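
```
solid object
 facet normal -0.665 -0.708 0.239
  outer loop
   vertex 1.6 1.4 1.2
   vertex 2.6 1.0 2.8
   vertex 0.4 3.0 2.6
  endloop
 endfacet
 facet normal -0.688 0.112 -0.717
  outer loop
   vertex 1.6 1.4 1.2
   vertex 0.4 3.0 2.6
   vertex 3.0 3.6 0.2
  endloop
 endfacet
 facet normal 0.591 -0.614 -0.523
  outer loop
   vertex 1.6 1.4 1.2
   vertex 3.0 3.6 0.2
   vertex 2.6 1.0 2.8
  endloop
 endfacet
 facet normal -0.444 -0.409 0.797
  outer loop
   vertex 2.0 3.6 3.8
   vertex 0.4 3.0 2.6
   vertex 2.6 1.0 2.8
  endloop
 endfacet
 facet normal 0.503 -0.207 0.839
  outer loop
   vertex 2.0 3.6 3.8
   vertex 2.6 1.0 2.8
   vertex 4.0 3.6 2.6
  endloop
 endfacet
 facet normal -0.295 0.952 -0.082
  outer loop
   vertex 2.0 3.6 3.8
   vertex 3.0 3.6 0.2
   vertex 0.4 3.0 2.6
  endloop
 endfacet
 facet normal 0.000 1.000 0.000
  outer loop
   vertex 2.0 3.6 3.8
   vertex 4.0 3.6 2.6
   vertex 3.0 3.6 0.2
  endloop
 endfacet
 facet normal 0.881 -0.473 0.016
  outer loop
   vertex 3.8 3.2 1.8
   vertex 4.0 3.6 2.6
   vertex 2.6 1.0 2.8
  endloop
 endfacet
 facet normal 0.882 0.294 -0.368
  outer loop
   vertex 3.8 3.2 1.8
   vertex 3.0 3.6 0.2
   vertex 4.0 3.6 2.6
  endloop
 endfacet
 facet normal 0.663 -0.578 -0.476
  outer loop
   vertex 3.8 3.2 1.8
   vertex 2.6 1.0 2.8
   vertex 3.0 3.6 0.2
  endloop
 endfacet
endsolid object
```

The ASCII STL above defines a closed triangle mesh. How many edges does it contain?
15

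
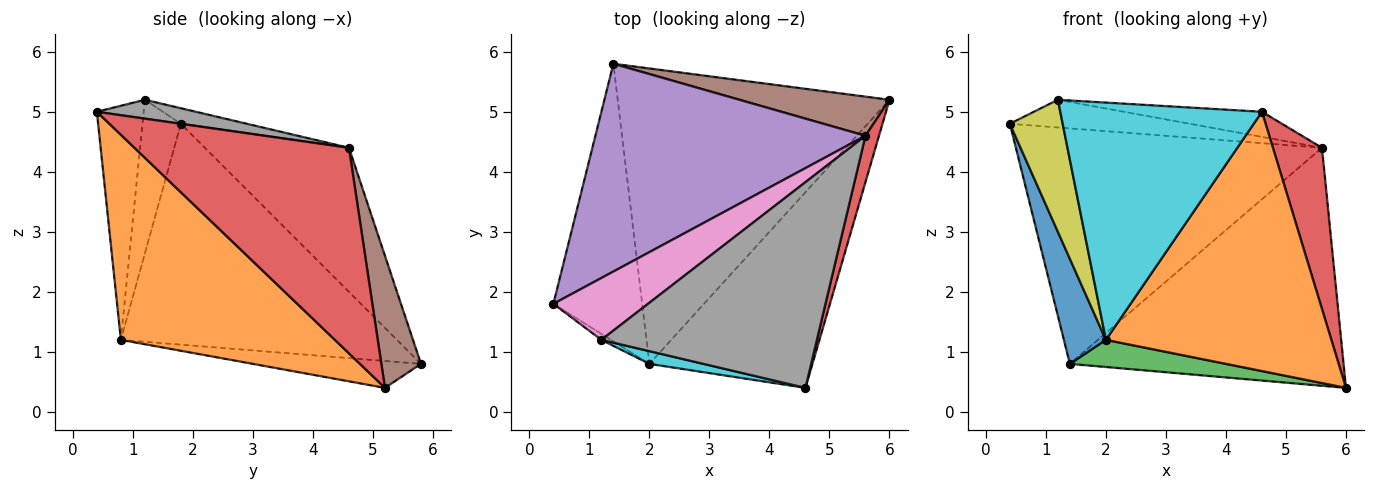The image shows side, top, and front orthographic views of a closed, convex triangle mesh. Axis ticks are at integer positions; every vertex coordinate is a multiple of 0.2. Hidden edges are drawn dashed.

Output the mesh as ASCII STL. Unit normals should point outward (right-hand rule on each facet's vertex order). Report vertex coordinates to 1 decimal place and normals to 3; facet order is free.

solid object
 facet normal -0.919 -0.140 -0.369
  outer loop
   vertex 2.0 0.8 1.2
   vertex 0.4 1.8 4.8
   vertex 1.4 5.8 0.8
  endloop
 endfacet
 facet normal 0.604 -0.636 -0.480
  outer loop
   vertex 2.0 0.8 1.2
   vertex 6.0 5.2 0.4
   vertex 4.6 0.4 5.0
  endloop
 endfacet
 facet normal -0.098 -0.091 -0.991
  outer loop
   vertex 2.0 0.8 1.2
   vertex 1.4 5.8 0.8
   vertex 6.0 5.2 0.4
  endloop
 endfacet
 facet normal 0.973 -0.222 0.064
  outer loop
   vertex 5.6 4.6 4.4
   vertex 4.6 0.4 5.0
   vertex 6.0 5.2 0.4
  endloop
 endfacet
 facet normal -0.333 0.707 0.624
  outer loop
   vertex 5.6 4.6 4.4
   vertex 1.4 5.8 0.8
   vertex 0.4 1.8 4.8
  endloop
 endfacet
 facet normal 0.141 0.977 0.161
  outer loop
   vertex 5.6 4.6 4.4
   vertex 6.0 5.2 0.4
   vertex 1.4 5.8 0.8
  endloop
 endfacet
 facet normal -0.148 0.404 0.903
  outer loop
   vertex 1.2 1.2 5.2
   vertex 5.6 4.6 4.4
   vertex 0.4 1.8 4.8
  endloop
 endfacet
 facet normal 0.087 0.121 0.989
  outer loop
   vertex 1.2 1.2 5.2
   vertex 4.6 0.4 5.0
   vertex 5.6 4.6 4.4
  endloop
 endfacet
 facet normal -0.588 -0.808 -0.037
  outer loop
   vertex 1.2 1.2 5.2
   vertex 0.4 1.8 4.8
   vertex 2.0 0.8 1.2
  endloop
 endfacet
 facet normal -0.226 -0.973 0.052
  outer loop
   vertex 1.2 1.2 5.2
   vertex 2.0 0.8 1.2
   vertex 4.6 0.4 5.0
  endloop
 endfacet
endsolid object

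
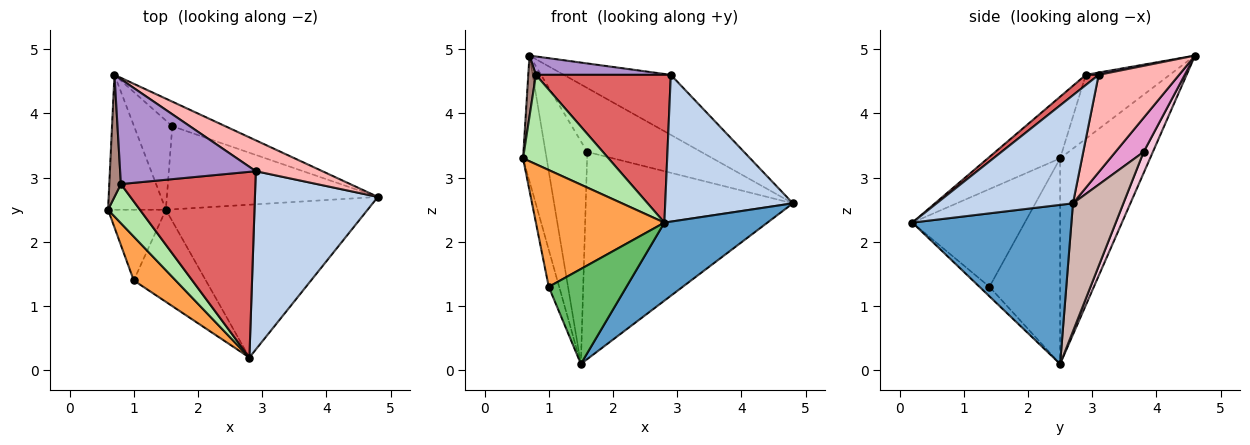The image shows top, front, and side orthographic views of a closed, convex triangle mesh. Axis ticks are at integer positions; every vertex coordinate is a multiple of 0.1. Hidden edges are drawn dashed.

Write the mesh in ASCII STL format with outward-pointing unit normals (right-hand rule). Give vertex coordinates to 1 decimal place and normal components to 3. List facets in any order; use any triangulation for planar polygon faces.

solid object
 facet normal 0.575 -0.372 -0.729
  outer loop
   vertex 1.5 2.5 0.1
   vertex 4.8 2.7 2.6
   vertex 2.8 0.2 2.3
  endloop
 endfacet
 facet normal 0.562 -0.526 0.639
  outer loop
   vertex 2.9 3.1 4.6
   vertex 2.8 0.2 2.3
   vertex 4.8 2.7 2.6
  endloop
 endfacet
 facet normal -0.634 -0.724 0.272
  outer loop
   vertex 1.0 1.4 1.3
   vertex 2.8 0.2 2.3
   vertex 0.6 2.5 3.3
  endloop
 endfacet
 facet normal -0.953 0.141 -0.268
  outer loop
   vertex 1.0 1.4 1.3
   vertex 0.6 2.5 3.3
   vertex 1.5 2.5 0.1
  endloop
 endfacet
 facet normal -0.091 -0.715 -0.693
  outer loop
   vertex 1.0 1.4 1.3
   vertex 1.5 2.5 0.1
   vertex 2.8 0.2 2.3
  endloop
 endfacet
 facet normal -0.613 -0.724 0.317
  outer loop
   vertex 0.8 2.9 4.6
   vertex 0.6 2.5 3.3
   vertex 2.8 0.2 2.3
  endloop
 endfacet
 facet normal 0.059 -0.622 0.781
  outer loop
   vertex 0.8 2.9 4.6
   vertex 2.8 0.2 2.3
   vertex 2.9 3.1 4.6
  endloop
 endfacet
 facet normal 0.556 0.739 0.380
  outer loop
   vertex 0.7 4.6 4.9
   vertex 2.9 3.1 4.6
   vertex 4.8 2.7 2.6
  endloop
 endfacet
 facet normal 0.016 -0.173 0.985
  outer loop
   vertex 0.7 4.6 4.9
   vertex 0.8 2.9 4.6
   vertex 2.9 3.1 4.6
  endloop
 endfacet
 facet normal -0.933 0.244 -0.263
  outer loop
   vertex 0.7 4.6 4.9
   vertex 1.5 2.5 0.1
   vertex 0.6 2.5 3.3
  endloop
 endfacet
 facet normal -0.980 -0.089 0.178
  outer loop
   vertex 0.7 4.6 4.9
   vertex 0.6 2.5 3.3
   vertex 0.8 2.9 4.6
  endloop
 endfacet
 facet normal 0.220 0.905 -0.363
  outer loop
   vertex 1.6 3.8 3.4
   vertex 4.8 2.7 2.6
   vertex 1.5 2.5 0.1
  endloop
 endfacet
 facet normal 0.225 0.909 -0.350
  outer loop
   vertex 1.6 3.8 3.4
   vertex 0.7 4.6 4.9
   vertex 4.8 2.7 2.6
  endloop
 endfacet
 facet normal 0.201 0.909 -0.364
  outer loop
   vertex 1.6 3.8 3.4
   vertex 1.5 2.5 0.1
   vertex 0.7 4.6 4.9
  endloop
 endfacet
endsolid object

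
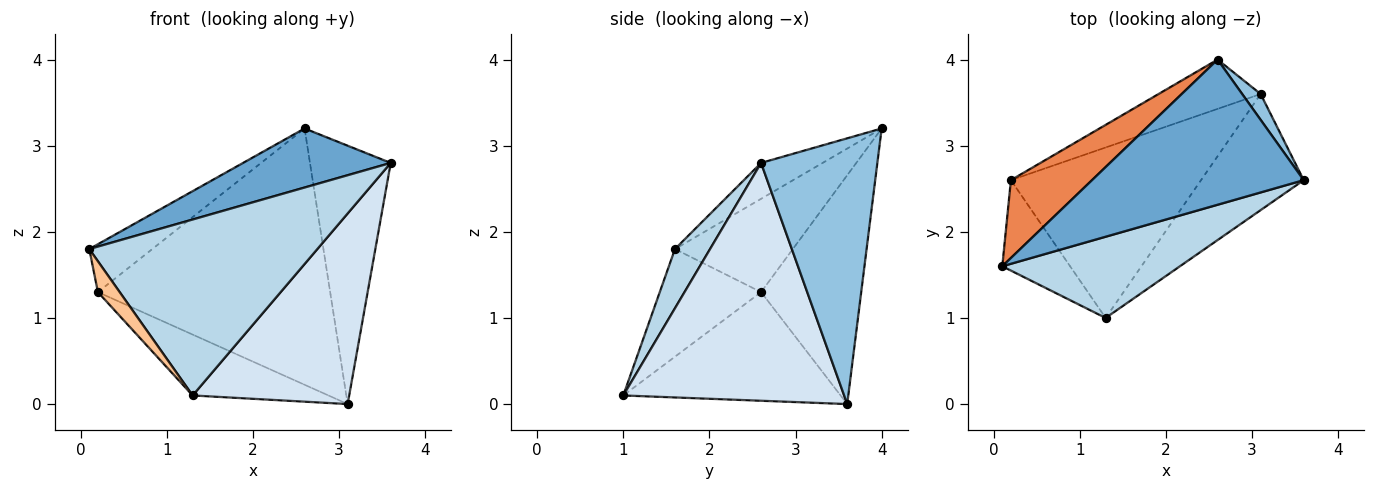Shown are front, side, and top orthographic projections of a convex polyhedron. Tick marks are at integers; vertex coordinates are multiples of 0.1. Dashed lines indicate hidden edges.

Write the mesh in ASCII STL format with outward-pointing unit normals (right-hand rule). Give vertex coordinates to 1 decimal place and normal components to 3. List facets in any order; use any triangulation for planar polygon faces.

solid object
 facet normal -0.155 -0.372 0.915
  outer loop
   vertex 2.6 4.0 3.2
   vertex 0.1 1.6 1.8
   vertex 3.6 2.6 2.8
  endloop
 endfacet
 facet normal 0.820 0.569 0.057
  outer loop
   vertex 3.1 3.6 0.0
   vertex 2.6 4.0 3.2
   vertex 3.6 2.6 2.8
  endloop
 endfacet
 facet normal 0.138 -0.899 0.415
  outer loop
   vertex 1.3 1.0 0.1
   vertex 3.6 2.6 2.8
   vertex 0.1 1.6 1.8
  endloop
 endfacet
 facet normal 0.769 -0.545 -0.332
  outer loop
   vertex 1.3 1.0 0.1
   vertex 3.1 3.6 0.0
   vertex 3.6 2.6 2.8
  endloop
 endfacet
 facet normal -0.700 0.374 0.608
  outer loop
   vertex 0.2 2.6 1.3
   vertex 0.1 1.6 1.8
   vertex 2.6 4.0 3.2
  endloop
 endfacet
 facet normal -0.390 0.904 -0.174
  outer loop
   vertex 0.2 2.6 1.3
   vertex 2.6 4.0 3.2
   vertex 3.1 3.6 0.0
  endloop
 endfacet
 facet normal -0.832 -0.179 -0.524
  outer loop
   vertex 0.2 2.6 1.3
   vertex 1.3 1.0 0.1
   vertex 0.1 1.6 1.8
  endloop
 endfacet
 facet normal -0.474 0.296 -0.829
  outer loop
   vertex 0.2 2.6 1.3
   vertex 3.1 3.6 0.0
   vertex 1.3 1.0 0.1
  endloop
 endfacet
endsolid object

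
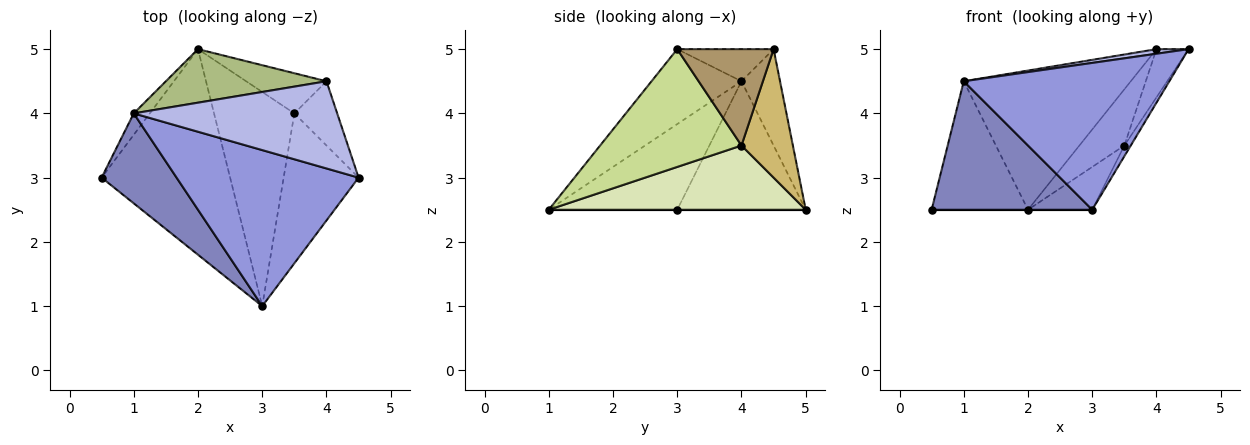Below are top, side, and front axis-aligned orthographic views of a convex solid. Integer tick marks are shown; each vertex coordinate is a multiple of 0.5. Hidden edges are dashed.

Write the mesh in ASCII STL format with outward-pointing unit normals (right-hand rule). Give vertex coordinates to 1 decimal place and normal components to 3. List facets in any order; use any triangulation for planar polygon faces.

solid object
 facet normal 0.000 0.000 -1.000
  outer loop
   vertex 2.0 5.0 2.5
   vertex 3.0 1.0 2.5
   vertex 0.5 3.0 2.5
  endloop
 endfacet
 facet normal -0.548 -0.685 0.480
  outer loop
   vertex 1.0 4.0 4.5
   vertex 0.5 3.0 2.5
   vertex 3.0 1.0 2.5
  endloop
 endfacet
 facet normal -0.287 -0.656 0.698
  outer loop
   vertex 1.0 4.0 4.5
   vertex 3.0 1.0 2.5
   vertex 4.5 3.0 5.0
  endloop
 endfacet
 facet normal -0.156 -0.052 0.986
  outer loop
   vertex 1.0 4.0 4.5
   vertex 4.5 3.0 5.0
   vertex 4.0 4.5 5.0
  endloop
 endfacet
 facet normal -0.796 0.597 -0.100
  outer loop
   vertex 1.0 4.0 4.5
   vertex 2.0 5.0 2.5
   vertex 0.5 3.0 2.5
  endloop
 endfacet
 facet normal -0.211 0.912 0.351
  outer loop
   vertex 1.0 4.0 4.5
   vertex 4.0 4.5 5.0
   vertex 2.0 5.0 2.5
  endloop
 endfacet
 facet normal 0.843 0.038 -0.536
  outer loop
   vertex 3.5 4.0 3.5
   vertex 4.5 3.0 5.0
   vertex 3.0 1.0 2.5
  endloop
 endfacet
 facet normal 0.617 0.154 -0.772
  outer loop
   vertex 3.5 4.0 3.5
   vertex 3.0 1.0 2.5
   vertex 2.0 5.0 2.5
  endloop
 endfacet
 facet normal 0.874 0.291 -0.389
  outer loop
   vertex 3.5 4.0 3.5
   vertex 4.0 4.5 5.0
   vertex 4.5 3.0 5.0
  endloop
 endfacet
 facet normal 0.681 0.596 -0.426
  outer loop
   vertex 3.5 4.0 3.5
   vertex 2.0 5.0 2.5
   vertex 4.0 4.5 5.0
  endloop
 endfacet
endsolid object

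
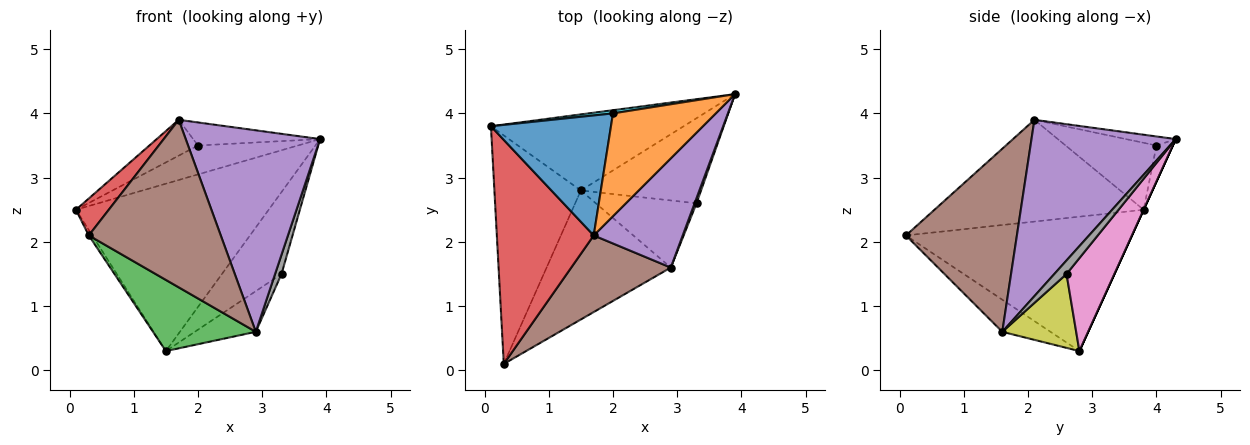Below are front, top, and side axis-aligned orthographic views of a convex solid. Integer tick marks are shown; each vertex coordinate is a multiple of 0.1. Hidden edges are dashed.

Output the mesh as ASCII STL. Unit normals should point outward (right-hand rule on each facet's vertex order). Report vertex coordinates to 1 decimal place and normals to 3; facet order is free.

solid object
 facet normal 0.000 0.910 -0.414
  outer loop
   vertex 1.5 2.8 0.3
   vertex 0.1 3.8 2.5
   vertex 3.9 4.3 3.6
  endloop
 endfacet
 facet normal -0.841 0.013 -0.541
  outer loop
   vertex 1.5 2.8 0.3
   vertex 0.3 0.1 2.1
   vertex 0.1 3.8 2.5
  endloop
 endfacet
 facet normal -0.221 -0.471 -0.854
  outer loop
   vertex 2.9 1.6 0.6
   vertex 0.3 0.1 2.1
   vertex 1.5 2.8 0.3
  endloop
 endfacet
 facet normal -0.720 -0.113 0.685
  outer loop
   vertex 1.7 2.1 3.9
   vertex 0.1 3.8 2.5
   vertex 0.3 0.1 2.1
  endloop
 endfacet
 facet normal 0.687 -0.639 0.346
  outer loop
   vertex 1.7 2.1 3.9
   vertex 2.9 1.6 0.6
   vertex 3.9 4.3 3.6
  endloop
 endfacet
 facet normal 0.607 -0.722 0.330
  outer loop
   vertex 1.7 2.1 3.9
   vertex 0.3 0.1 2.1
   vertex 2.9 1.6 0.6
  endloop
 endfacet
 facet normal 0.487 0.606 -0.629
  outer loop
   vertex 3.3 2.6 1.5
   vertex 1.5 2.8 0.3
   vertex 3.9 4.3 3.6
  endloop
 endfacet
 facet normal 0.878 -0.462 0.123
  outer loop
   vertex 3.3 2.6 1.5
   vertex 3.9 4.3 3.6
   vertex 2.9 1.6 0.6
  endloop
 endfacet
 facet normal 0.532 0.439 -0.724
  outer loop
   vertex 3.3 2.6 1.5
   vertex 2.9 1.6 0.6
   vertex 1.5 2.8 0.3
  endloop
 endfacet
 facet normal -0.161 0.981 0.109
  outer loop
   vertex 2.0 4.0 3.5
   vertex 3.9 4.3 3.6
   vertex 0.1 3.8 2.5
  endloop
 endfacet
 facet normal -0.471 0.252 0.845
  outer loop
   vertex 2.0 4.0 3.5
   vertex 0.1 3.8 2.5
   vertex 1.7 2.1 3.9
  endloop
 endfacet
 facet normal -0.086 0.218 0.972
  outer loop
   vertex 2.0 4.0 3.5
   vertex 1.7 2.1 3.9
   vertex 3.9 4.3 3.6
  endloop
 endfacet
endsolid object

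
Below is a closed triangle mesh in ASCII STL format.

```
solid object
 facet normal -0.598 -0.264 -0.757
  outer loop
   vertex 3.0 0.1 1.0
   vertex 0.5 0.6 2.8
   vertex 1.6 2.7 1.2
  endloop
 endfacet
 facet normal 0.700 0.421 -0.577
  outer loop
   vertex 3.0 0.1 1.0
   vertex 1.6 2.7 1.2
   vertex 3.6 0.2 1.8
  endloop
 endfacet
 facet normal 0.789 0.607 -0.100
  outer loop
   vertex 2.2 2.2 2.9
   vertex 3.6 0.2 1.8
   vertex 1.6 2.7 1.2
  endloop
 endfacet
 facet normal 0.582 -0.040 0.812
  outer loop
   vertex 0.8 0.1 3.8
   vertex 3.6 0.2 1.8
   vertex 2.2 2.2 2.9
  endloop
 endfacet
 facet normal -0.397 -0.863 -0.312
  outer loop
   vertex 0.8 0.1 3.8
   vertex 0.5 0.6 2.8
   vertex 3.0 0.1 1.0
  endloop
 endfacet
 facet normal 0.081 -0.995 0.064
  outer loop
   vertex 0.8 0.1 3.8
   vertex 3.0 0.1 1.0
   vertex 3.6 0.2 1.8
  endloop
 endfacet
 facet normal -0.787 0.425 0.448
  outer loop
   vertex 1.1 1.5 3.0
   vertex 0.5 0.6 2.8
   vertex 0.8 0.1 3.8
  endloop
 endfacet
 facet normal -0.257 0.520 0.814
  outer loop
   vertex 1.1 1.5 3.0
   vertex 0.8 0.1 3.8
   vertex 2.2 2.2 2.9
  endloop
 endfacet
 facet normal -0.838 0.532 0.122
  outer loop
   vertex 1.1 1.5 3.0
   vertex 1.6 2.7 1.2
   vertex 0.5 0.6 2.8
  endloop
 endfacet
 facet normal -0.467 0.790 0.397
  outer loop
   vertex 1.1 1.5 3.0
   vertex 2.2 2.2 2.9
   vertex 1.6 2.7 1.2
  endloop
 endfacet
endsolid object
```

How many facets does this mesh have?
10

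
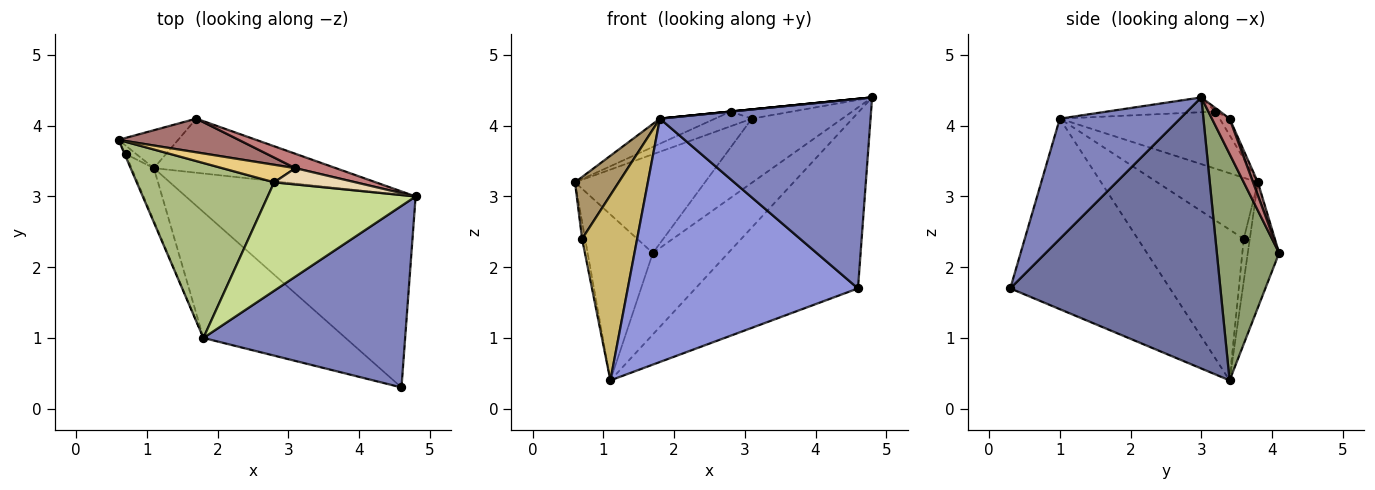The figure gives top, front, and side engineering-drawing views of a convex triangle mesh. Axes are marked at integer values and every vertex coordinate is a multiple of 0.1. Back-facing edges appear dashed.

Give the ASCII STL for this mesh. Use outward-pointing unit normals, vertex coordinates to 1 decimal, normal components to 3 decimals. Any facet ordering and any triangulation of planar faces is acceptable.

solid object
 facet normal 0.657 0.508 -0.557
  outer loop
   vertex 1.1 3.4 0.4
   vertex 4.8 3.0 4.4
   vertex 4.6 0.3 1.7
  endloop
 endfacet
 facet normal 0.381 -0.668 0.639
  outer loop
   vertex 1.8 1.0 4.1
   vertex 4.6 0.3 1.7
   vertex 4.8 3.0 4.4
  endloop
 endfacet
 facet normal -0.524 -0.756 -0.391
  outer loop
   vertex 1.8 1.0 4.1
   vertex 1.1 3.4 0.4
   vertex 4.6 0.3 1.7
  endloop
 endfacet
 facet normal -0.424 0.883 -0.202
  outer loop
   vertex 1.7 4.1 2.2
   vertex 1.1 3.4 0.4
   vertex 0.6 3.8 3.2
  endloop
 endfacet
 facet normal 0.567 0.686 -0.456
  outer loop
   vertex 1.7 4.1 2.2
   vertex 4.8 3.0 4.4
   vertex 1.1 3.4 0.4
  endloop
 endfacet
 facet normal -0.380 0.131 0.915
  outer loop
   vertex 2.8 3.2 4.2
   vertex 0.6 3.8 3.2
   vertex 1.8 1.0 4.1
  endloop
 endfacet
 facet normal -0.100 0.000 0.995
  outer loop
   vertex 2.8 3.2 4.2
   vertex 1.8 1.0 4.1
   vertex 4.8 3.0 4.4
  endloop
 endfacet
 facet normal -0.873 0.436 -0.218
  outer loop
   vertex 0.7 3.6 2.4
   vertex 0.6 3.8 3.2
   vertex 1.1 3.4 0.4
  endloop
 endfacet
 facet normal -0.917 -0.398 -0.015
  outer loop
   vertex 0.7 3.6 2.4
   vertex 1.8 1.0 4.1
   vertex 0.6 3.8 3.2
  endloop
 endfacet
 facet normal -0.880 -0.457 -0.130
  outer loop
   vertex 0.7 3.6 2.4
   vertex 1.1 3.4 0.4
   vertex 1.8 1.0 4.1
  endloop
 endfacet
 facet normal -0.170 0.633 0.755
  outer loop
   vertex 3.1 3.4 4.1
   vertex 0.6 3.8 3.2
   vertex 2.8 3.2 4.2
  endloop
 endfacet
 facet normal -0.038 0.492 0.870
  outer loop
   vertex 3.1 3.4 4.1
   vertex 2.8 3.2 4.2
   vertex 4.8 3.0 4.4
  endloop
 endfacet
 facet normal 0.035 0.946 0.323
  outer loop
   vertex 3.1 3.4 4.1
   vertex 1.7 4.1 2.2
   vertex 0.6 3.8 3.2
  endloop
 endfacet
 facet normal 0.188 0.958 0.215
  outer loop
   vertex 3.1 3.4 4.1
   vertex 4.8 3.0 4.4
   vertex 1.7 4.1 2.2
  endloop
 endfacet
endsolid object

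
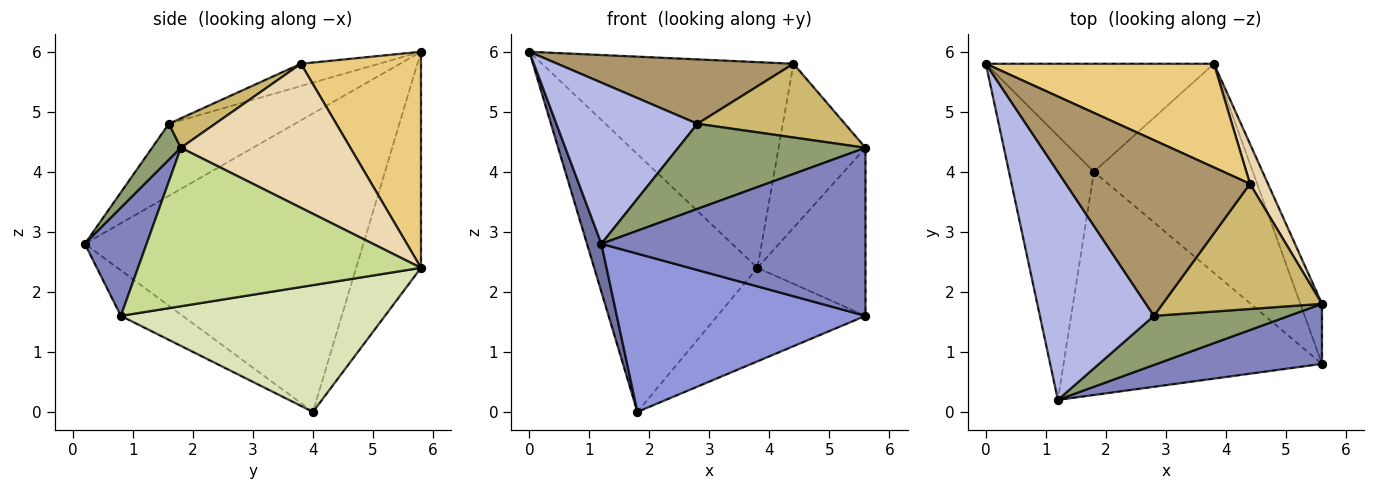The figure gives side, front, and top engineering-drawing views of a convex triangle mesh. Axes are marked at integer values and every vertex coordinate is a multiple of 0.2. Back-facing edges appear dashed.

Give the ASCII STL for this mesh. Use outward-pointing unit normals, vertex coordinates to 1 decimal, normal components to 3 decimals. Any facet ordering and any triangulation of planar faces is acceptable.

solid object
 facet normal -0.961 -0.050 -0.273
  outer loop
   vertex 1.8 4.0 0.0
   vertex 1.2 0.2 2.8
   vertex 0.0 5.8 6.0
  endloop
 endfacet
 facet normal 0.215 -0.920 0.328
  outer loop
   vertex 5.6 0.8 1.6
   vertex 5.6 1.8 4.4
   vertex 1.2 0.2 2.8
  endloop
 endfacet
 facet normal -0.142 -0.573 -0.807
  outer loop
   vertex 5.6 0.8 1.6
   vertex 1.2 0.2 2.8
   vertex 1.8 4.0 0.0
  endloop
 endfacet
 facet normal -0.458 -0.513 0.726
  outer loop
   vertex 2.8 1.6 4.8
   vertex 0.0 5.8 6.0
   vertex 1.2 0.2 2.8
  endloop
 endfacet
 facet normal 0.132 -0.859 0.495
  outer loop
   vertex 2.8 1.6 4.8
   vertex 1.2 0.2 2.8
   vertex 5.6 1.8 4.4
  endloop
 endfacet
 facet normal -0.344 0.866 -0.363
  outer loop
   vertex 3.8 5.8 2.4
   vertex 1.8 4.0 0.0
   vertex 0.0 5.8 6.0
  endloop
 endfacet
 facet normal 0.927 0.354 -0.126
  outer loop
   vertex 3.8 5.8 2.4
   vertex 5.6 1.8 4.4
   vertex 5.6 0.8 1.6
  endloop
 endfacet
 facet normal 0.589 0.330 -0.738
  outer loop
   vertex 3.8 5.8 2.4
   vertex 5.6 0.8 1.6
   vertex 1.8 4.0 0.0
  endloop
 endfacet
 facet normal -0.113 -0.342 0.933
  outer loop
   vertex 4.4 3.8 5.8
   vertex 0.0 5.8 6.0
   vertex 2.8 1.6 4.8
  endloop
 endfacet
 facet normal 0.157 -0.501 0.851
  outer loop
   vertex 4.4 3.8 5.8
   vertex 2.8 1.6 4.8
   vertex 5.6 1.8 4.4
  endloop
 endfacet
 facet normal 0.392 0.821 0.414
  outer loop
   vertex 4.4 3.8 5.8
   vertex 3.8 5.8 2.4
   vertex 0.0 5.8 6.0
  endloop
 endfacet
 facet normal 0.884 0.453 0.111
  outer loop
   vertex 4.4 3.8 5.8
   vertex 5.6 1.8 4.4
   vertex 3.8 5.8 2.4
  endloop
 endfacet
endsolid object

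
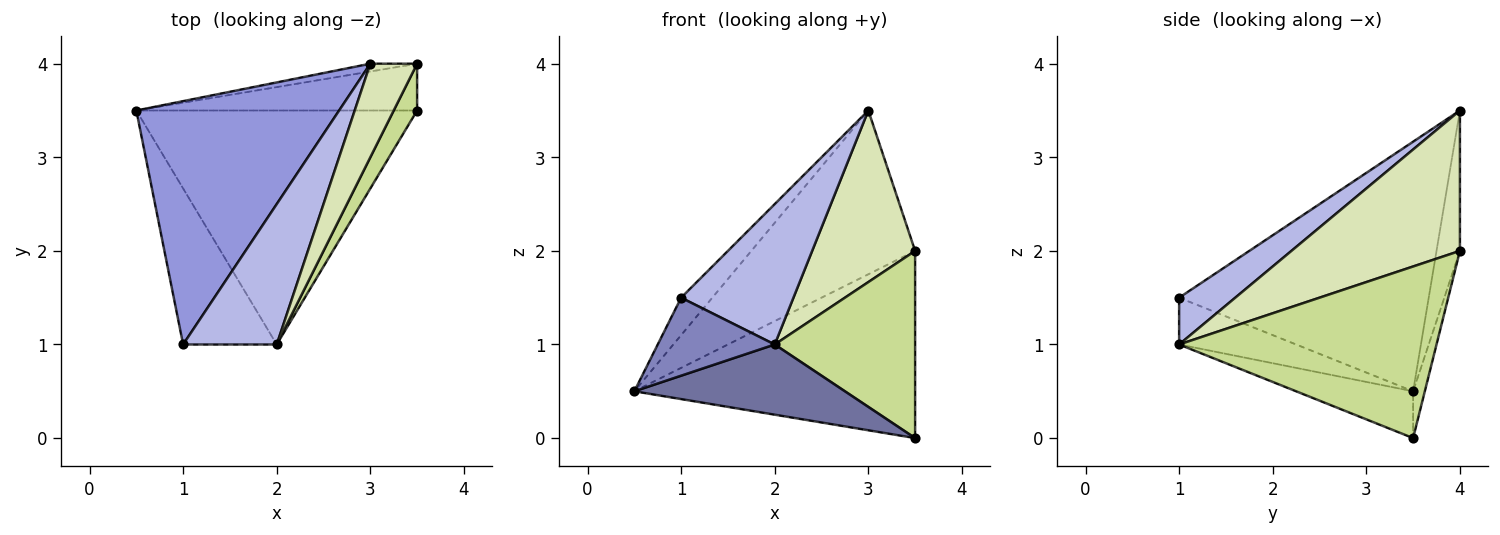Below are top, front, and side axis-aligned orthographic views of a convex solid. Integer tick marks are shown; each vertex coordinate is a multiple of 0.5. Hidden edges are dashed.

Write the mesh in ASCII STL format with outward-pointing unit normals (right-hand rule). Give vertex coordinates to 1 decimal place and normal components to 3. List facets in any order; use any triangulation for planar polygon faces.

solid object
 facet normal -0.158 -0.284 -0.946
  outer loop
   vertex 2.0 1.0 1.0
   vertex 0.5 3.5 0.5
   vertex 3.5 3.5 0.0
  endloop
 endfacet
 facet normal -0.408 -0.408 -0.816
  outer loop
   vertex 1.0 1.0 1.5
   vertex 0.5 3.5 0.5
   vertex 2.0 1.0 1.0
  endloop
 endfacet
 facet normal -0.772 0.097 0.628
  outer loop
   vertex 1.0 1.0 1.5
   vertex 3.0 4.0 3.5
   vertex 0.5 3.5 0.5
  endloop
 endfacet
 facet normal 0.333 -0.667 0.667
  outer loop
   vertex 1.0 1.0 1.5
   vertex 2.0 1.0 1.0
   vertex 3.0 4.0 3.5
  endloop
 endfacet
 facet normal -0.040 0.969 -0.242
  outer loop
   vertex 3.5 4.0 2.0
   vertex 3.5 3.5 0.0
   vertex 0.5 3.5 0.5
  endloop
 endfacet
 facet normal -0.141 0.989 -0.047
  outer loop
   vertex 3.5 4.0 2.0
   vertex 0.5 3.5 0.5
   vertex 3.0 4.0 3.5
  endloop
 endfacet
 facet normal 0.872 -0.475 0.119
  outer loop
   vertex 3.5 4.0 2.0
   vertex 2.0 1.0 1.0
   vertex 3.5 3.5 0.0
  endloop
 endfacet
 facet normal 0.821 -0.502 0.274
  outer loop
   vertex 3.5 4.0 2.0
   vertex 3.0 4.0 3.5
   vertex 2.0 1.0 1.0
  endloop
 endfacet
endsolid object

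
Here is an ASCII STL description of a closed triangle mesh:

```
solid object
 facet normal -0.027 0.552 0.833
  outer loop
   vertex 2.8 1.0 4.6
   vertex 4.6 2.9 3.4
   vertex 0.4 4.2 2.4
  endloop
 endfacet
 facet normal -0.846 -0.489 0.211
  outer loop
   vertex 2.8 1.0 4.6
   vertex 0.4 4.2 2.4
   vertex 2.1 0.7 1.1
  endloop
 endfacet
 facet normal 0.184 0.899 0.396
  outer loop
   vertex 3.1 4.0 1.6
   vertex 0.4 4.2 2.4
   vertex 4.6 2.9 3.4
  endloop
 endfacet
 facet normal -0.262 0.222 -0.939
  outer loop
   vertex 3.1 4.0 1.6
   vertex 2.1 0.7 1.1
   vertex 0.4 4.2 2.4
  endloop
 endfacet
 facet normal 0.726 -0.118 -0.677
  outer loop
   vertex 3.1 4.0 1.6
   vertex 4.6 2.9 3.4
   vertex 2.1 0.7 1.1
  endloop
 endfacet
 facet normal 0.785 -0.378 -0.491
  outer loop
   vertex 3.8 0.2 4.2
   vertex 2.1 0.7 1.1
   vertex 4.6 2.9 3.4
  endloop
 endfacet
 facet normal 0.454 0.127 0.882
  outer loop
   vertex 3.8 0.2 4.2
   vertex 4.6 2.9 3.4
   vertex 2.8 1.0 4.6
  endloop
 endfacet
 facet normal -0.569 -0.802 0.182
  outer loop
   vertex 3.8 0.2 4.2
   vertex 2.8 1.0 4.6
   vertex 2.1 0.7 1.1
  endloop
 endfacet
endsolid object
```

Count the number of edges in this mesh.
12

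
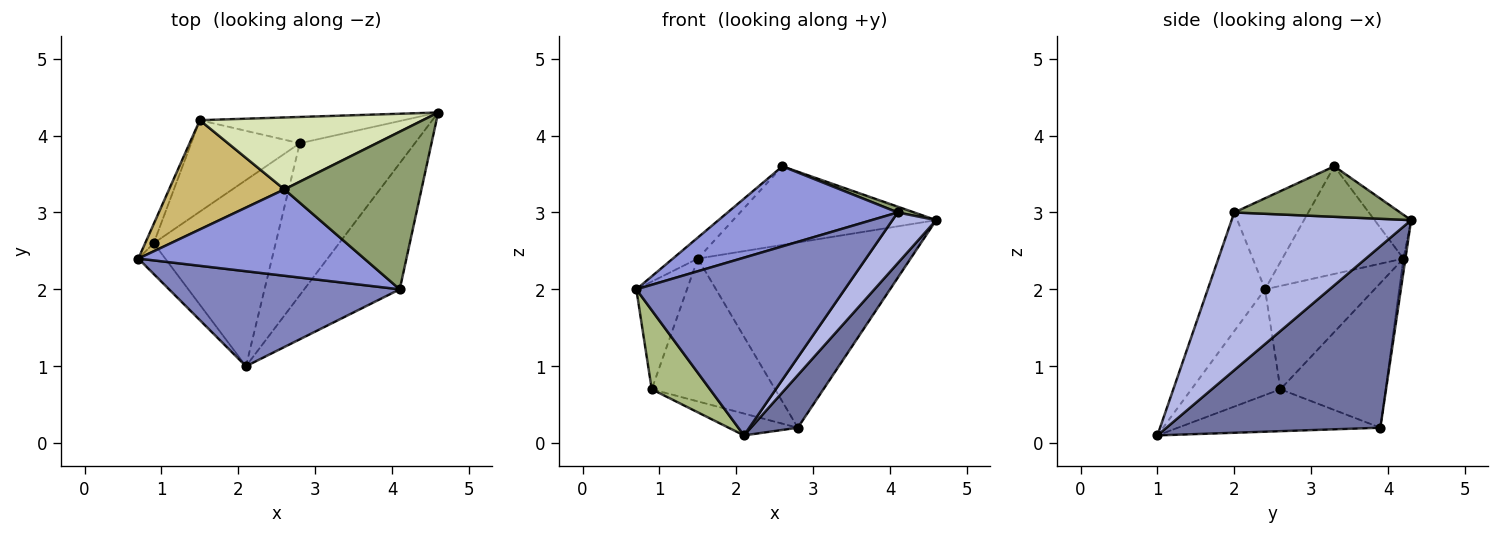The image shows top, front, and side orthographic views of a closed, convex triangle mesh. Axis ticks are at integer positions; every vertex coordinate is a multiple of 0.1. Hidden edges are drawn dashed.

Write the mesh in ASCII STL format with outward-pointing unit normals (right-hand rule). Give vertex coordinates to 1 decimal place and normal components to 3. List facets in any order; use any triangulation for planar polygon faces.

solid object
 facet normal 0.830 -0.182 -0.527
  outer loop
   vertex 2.8 3.9 0.2
   vertex 4.6 4.3 2.9
   vertex 2.1 1.0 0.1
  endloop
 endfacet
 facet normal -0.236 -0.857 0.458
  outer loop
   vertex 4.1 2.0 3.0
   vertex 0.7 2.4 2.0
   vertex 2.1 1.0 0.1
  endloop
 endfacet
 facet normal -0.284 -0.652 0.703
  outer loop
   vertex 4.1 2.0 3.0
   vertex 2.6 3.3 3.6
   vertex 0.7 2.4 2.0
  endloop
 endfacet
 facet normal 0.837 -0.204 -0.507
  outer loop
   vertex 4.1 2.0 3.0
   vertex 2.1 1.0 0.1
   vertex 4.6 4.3 2.9
  endloop
 endfacet
 facet normal 0.345 -0.034 0.938
  outer loop
   vertex 4.1 2.0 3.0
   vertex 4.6 4.3 2.9
   vertex 2.6 3.3 3.6
  endloop
 endfacet
 facet normal -0.818 -0.536 -0.208
  outer loop
   vertex 0.9 2.6 0.7
   vertex 2.1 1.0 0.1
   vertex 0.7 2.4 2.0
  endloop
 endfacet
 facet normal -0.323 0.110 -0.940
  outer loop
   vertex 0.9 2.6 0.7
   vertex 2.8 3.9 0.2
   vertex 2.1 1.0 0.1
  endloop
 endfacet
 facet normal -0.132 0.731 0.669
  outer loop
   vertex 1.5 4.2 2.4
   vertex 2.6 3.3 3.6
   vertex 4.6 4.3 2.9
  endloop
 endfacet
 facet normal -0.009 0.990 -0.140
  outer loop
   vertex 1.5 4.2 2.4
   vertex 4.6 4.3 2.9
   vertex 2.8 3.9 0.2
  endloop
 endfacet
 facet normal -0.676 0.139 0.724
  outer loop
   vertex 1.5 4.2 2.4
   vertex 0.7 2.4 2.0
   vertex 2.6 3.3 3.6
  endloop
 endfacet
 facet normal -0.905 0.419 -0.075
  outer loop
   vertex 1.5 4.2 2.4
   vertex 0.9 2.6 0.7
   vertex 0.7 2.4 2.0
  endloop
 endfacet
 facet normal -0.583 0.684 -0.438
  outer loop
   vertex 1.5 4.2 2.4
   vertex 2.8 3.9 0.2
   vertex 0.9 2.6 0.7
  endloop
 endfacet
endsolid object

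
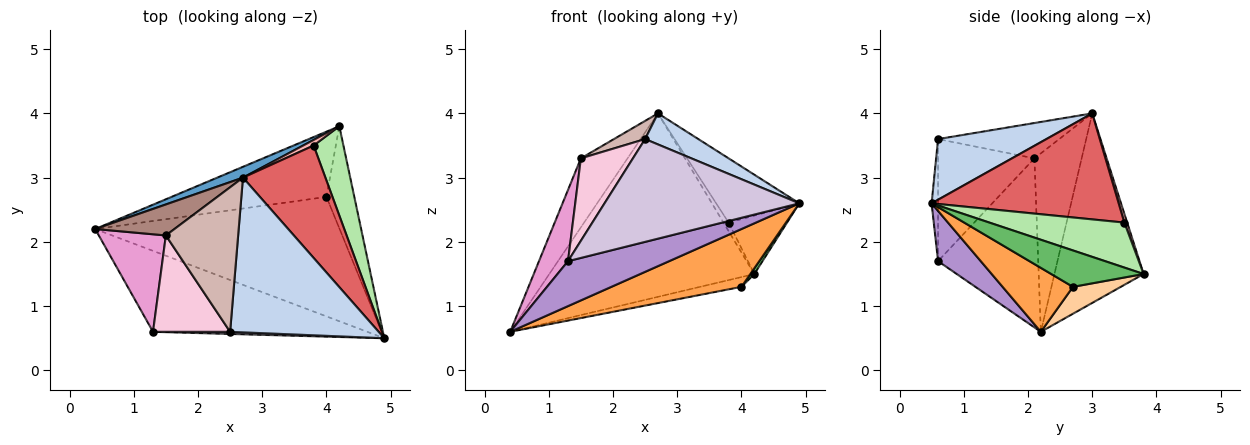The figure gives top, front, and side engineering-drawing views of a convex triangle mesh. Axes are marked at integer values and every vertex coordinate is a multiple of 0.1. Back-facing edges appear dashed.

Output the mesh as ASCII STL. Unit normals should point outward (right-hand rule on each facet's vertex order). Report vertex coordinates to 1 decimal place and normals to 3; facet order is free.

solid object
 facet normal -0.398 0.916 0.054
  outer loop
   vertex 2.7 3.0 4.0
   vertex 4.2 3.8 1.5
   vertex 0.4 2.2 0.6
  endloop
 endfacet
 facet normal 0.372 -0.183 0.910
  outer loop
   vertex 2.5 0.6 3.6
   vertex 4.9 0.5 2.6
   vertex 2.7 3.0 4.0
  endloop
 endfacet
 facet normal 0.229 -0.424 -0.876
  outer loop
   vertex 4.0 2.7 1.3
   vertex 4.9 0.5 2.6
   vertex 0.4 2.2 0.6
  endloop
 endfacet
 facet normal 0.169 0.146 -0.975
  outer loop
   vertex 4.0 2.7 1.3
   vertex 0.4 2.2 0.6
   vertex 4.2 3.8 1.5
  endloop
 endfacet
 facet normal 0.794 -0.034 -0.607
  outer loop
   vertex 4.0 2.7 1.3
   vertex 4.2 3.8 1.5
   vertex 4.9 0.5 2.6
  endloop
 endfacet
 facet normal 0.784 0.339 0.519
  outer loop
   vertex 3.8 3.5 2.3
   vertex 4.9 0.5 2.6
   vertex 4.2 3.8 1.5
  endloop
 endfacet
 facet normal 0.745 0.331 0.579
  outer loop
   vertex 3.8 3.5 2.3
   vertex 2.7 3.0 4.0
   vertex 4.9 0.5 2.6
  endloop
 endfacet
 facet normal 0.419 0.761 0.495
  outer loop
   vertex 3.8 3.5 2.3
   vertex 4.2 3.8 1.5
   vertex 2.7 3.0 4.0
  endloop
 endfacet
 facet normal 0.201 -0.476 -0.856
  outer loop
   vertex 1.3 0.6 1.7
   vertex 0.4 2.2 0.6
   vertex 4.9 0.5 2.6
  endloop
 endfacet
 facet normal -0.033 -0.999 0.021
  outer loop
   vertex 1.3 0.6 1.7
   vertex 4.9 0.5 2.6
   vertex 2.5 0.6 3.6
  endloop
 endfacet
 facet normal -0.678 0.670 0.301
  outer loop
   vertex 1.5 2.1 3.3
   vertex 2.7 3.0 4.0
   vertex 0.4 2.2 0.6
  endloop
 endfacet
 facet normal -0.436 -0.112 0.893
  outer loop
   vertex 1.5 2.1 3.3
   vertex 2.5 0.6 3.6
   vertex 2.7 3.0 4.0
  endloop
 endfacet
 facet normal -0.898 -0.260 0.356
  outer loop
   vertex 1.5 2.1 3.3
   vertex 0.4 2.2 0.6
   vertex 1.3 0.6 1.7
  endloop
 endfacet
 facet normal -0.769 -0.416 0.486
  outer loop
   vertex 1.5 2.1 3.3
   vertex 1.3 0.6 1.7
   vertex 2.5 0.6 3.6
  endloop
 endfacet
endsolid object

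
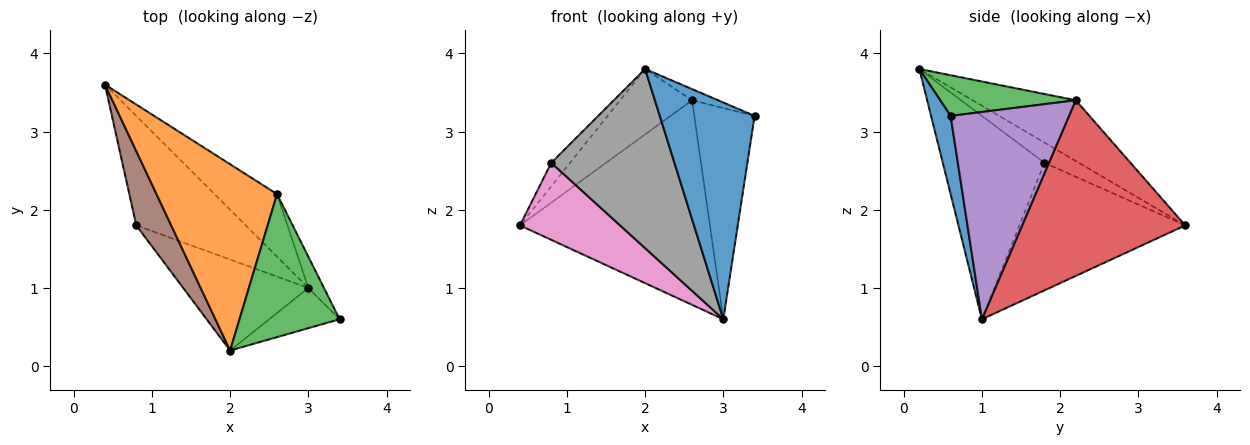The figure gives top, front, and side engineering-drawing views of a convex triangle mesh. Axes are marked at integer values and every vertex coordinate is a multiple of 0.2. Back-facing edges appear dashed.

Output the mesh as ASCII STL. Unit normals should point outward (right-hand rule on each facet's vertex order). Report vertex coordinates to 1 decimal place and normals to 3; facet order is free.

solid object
 facet normal 0.199 -0.964 -0.179
  outer loop
   vertex 3.0 1.0 0.6
   vertex 3.4 0.6 3.2
   vertex 2.0 0.2 3.8
  endloop
 endfacet
 facet normal -0.429 0.299 0.852
  outer loop
   vertex 2.6 2.2 3.4
   vertex 0.4 3.6 1.8
   vertex 2.0 0.2 3.8
  endloop
 endfacet
 facet normal 0.375 0.072 0.924
  outer loop
   vertex 2.6 2.2 3.4
   vertex 2.0 0.2 3.8
   vertex 3.4 0.6 3.2
  endloop
 endfacet
 facet normal 0.635 0.739 -0.226
  outer loop
   vertex 2.6 2.2 3.4
   vertex 3.0 1.0 0.6
   vertex 0.4 3.6 1.8
  endloop
 endfacet
 facet normal 0.889 0.453 -0.067
  outer loop
   vertex 2.6 2.2 3.4
   vertex 3.4 0.6 3.2
   vertex 3.0 1.0 0.6
  endloop
 endfacet
 facet normal -0.483 0.264 0.835
  outer loop
   vertex 0.8 1.8 2.6
   vertex 2.0 0.2 3.8
   vertex 0.4 3.6 1.8
  endloop
 endfacet
 facet normal -0.690 -0.416 -0.592
  outer loop
   vertex 0.8 1.8 2.6
   vertex 0.4 3.6 1.8
   vertex 3.0 1.0 0.6
  endloop
 endfacet
 facet normal -0.593 -0.718 -0.365
  outer loop
   vertex 0.8 1.8 2.6
   vertex 3.0 1.0 0.6
   vertex 2.0 0.2 3.8
  endloop
 endfacet
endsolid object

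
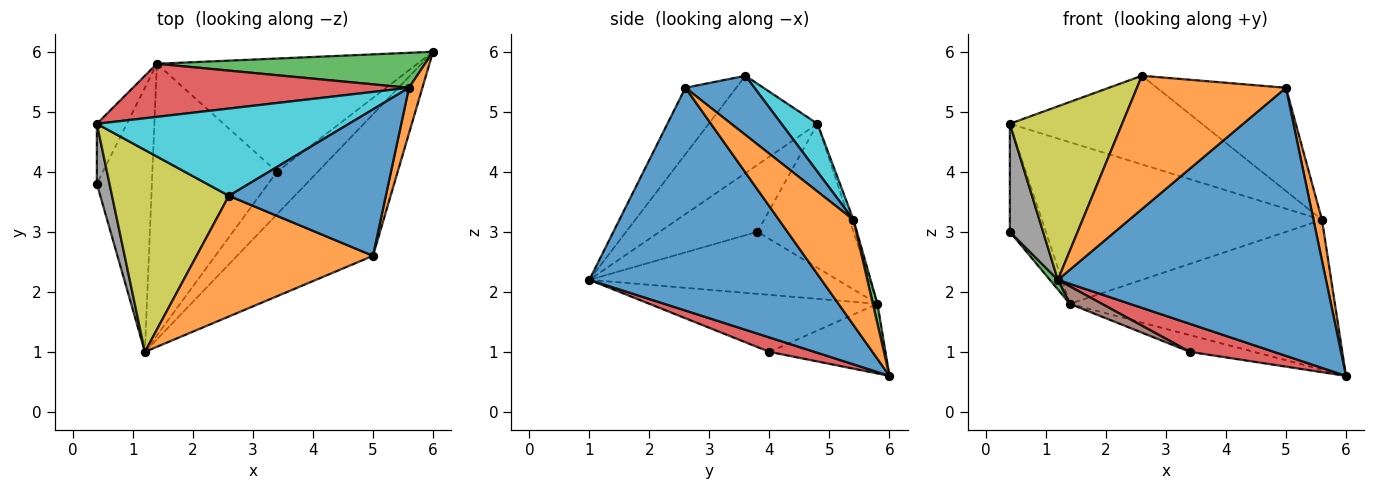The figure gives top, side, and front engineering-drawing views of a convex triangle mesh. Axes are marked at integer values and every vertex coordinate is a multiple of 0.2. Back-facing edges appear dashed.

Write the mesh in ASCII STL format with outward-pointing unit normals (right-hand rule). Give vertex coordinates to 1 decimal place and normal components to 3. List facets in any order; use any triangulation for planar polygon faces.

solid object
 facet normal 0.608 -0.702 -0.371
  outer loop
   vertex 5.0 2.6 5.4
   vertex 1.2 1.0 2.2
   vertex 6.0 6.0 0.6
  endloop
 endfacet
 facet normal -0.245 -0.719 0.651
  outer loop
   vertex 5.0 2.6 5.4
   vertex 2.6 3.6 5.6
   vertex 1.2 1.0 2.2
  endloop
 endfacet
 facet normal -0.748 -0.024 -0.663
  outer loop
   vertex 1.4 5.8 1.8
   vertex 1.2 1.0 2.2
   vertex 0.4 3.8 3.0
  endloop
 endfacet
 facet normal 0.283 -0.528 -0.801
  outer loop
   vertex 3.4 4.0 1.0
   vertex 6.0 6.0 0.6
   vertex 1.2 1.0 2.2
  endloop
 endfacet
 facet normal -0.256 0.141 -0.956
  outer loop
   vertex 3.4 4.0 1.0
   vertex 1.4 5.8 1.8
   vertex 6.0 6.0 0.6
  endloop
 endfacet
 facet normal -0.416 -0.058 -0.908
  outer loop
   vertex 3.4 4.0 1.0
   vertex 1.2 1.0 2.2
   vertex 1.4 5.8 1.8
  endloop
 endfacet
 facet normal -0.919 0.345 -0.191
  outer loop
   vertex 0.4 4.8 4.8
   vertex 1.4 5.8 1.8
   vertex 0.4 3.8 3.0
  endloop
 endfacet
 facet normal -0.932 -0.317 0.176
  outer loop
   vertex 0.4 4.8 4.8
   vertex 0.4 3.8 3.0
   vertex 1.2 1.0 2.2
  endloop
 endfacet
 facet normal -0.534 -0.551 0.641
  outer loop
   vertex 0.4 4.8 4.8
   vertex 1.2 1.0 2.2
   vertex 2.6 3.6 5.6
  endloop
 endfacet
 facet normal 0.132 0.706 0.695
  outer loop
   vertex 5.6 5.4 3.2
   vertex 0.4 4.8 4.8
   vertex 2.6 3.6 5.6
  endloop
 endfacet
 facet normal 0.295 0.551 0.781
  outer loop
   vertex 5.6 5.4 3.2
   vertex 2.6 3.6 5.6
   vertex 5.0 2.6 5.4
  endloop
 endfacet
 facet normal 0.986 -0.112 0.126
  outer loop
   vertex 5.6 5.4 3.2
   vertex 5.0 2.6 5.4
   vertex 6.0 6.0 0.6
  endloop
 endfacet
 facet normal 0.017 0.974 0.227
  outer loop
   vertex 5.6 5.4 3.2
   vertex 6.0 6.0 0.6
   vertex 1.4 5.8 1.8
  endloop
 endfacet
 facet normal -0.014 0.950 0.312
  outer loop
   vertex 5.6 5.4 3.2
   vertex 1.4 5.8 1.8
   vertex 0.4 4.8 4.8
  endloop
 endfacet
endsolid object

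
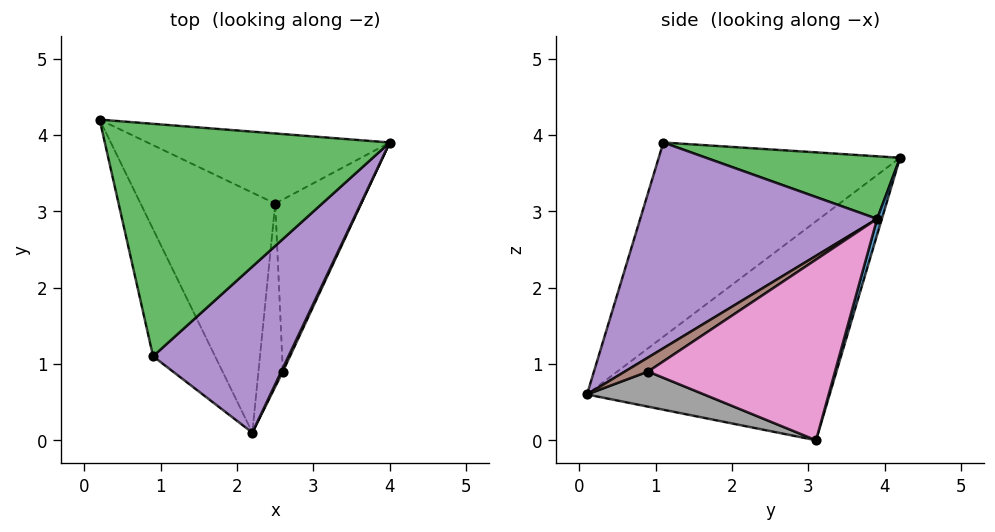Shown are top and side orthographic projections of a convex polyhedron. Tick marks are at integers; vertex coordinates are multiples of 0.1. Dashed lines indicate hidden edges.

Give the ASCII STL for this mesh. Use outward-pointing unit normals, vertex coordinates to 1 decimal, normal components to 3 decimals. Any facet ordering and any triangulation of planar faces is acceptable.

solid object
 facet normal 0.018 0.961 -0.275
  outer loop
   vertex 2.5 3.1 0.0
   vertex 0.2 4.2 3.7
   vertex 4.0 3.9 2.9
  endloop
 endfacet
 facet normal -0.852 -0.020 -0.524
  outer loop
   vertex 2.5 3.1 0.0
   vertex 2.2 0.1 0.6
   vertex 0.2 4.2 3.7
  endloop
 endfacet
 facet normal 0.213 0.111 0.971
  outer loop
   vertex 0.9 1.1 3.9
   vertex 4.0 3.9 2.9
   vertex 0.2 4.2 3.7
  endloop
 endfacet
 facet normal -0.927 -0.229 -0.296
  outer loop
   vertex 0.9 1.1 3.9
   vertex 0.2 4.2 3.7
   vertex 2.2 0.1 0.6
  endloop
 endfacet
 facet normal 0.675 -0.589 0.444
  outer loop
   vertex 0.9 1.1 3.9
   vertex 2.2 0.1 0.6
   vertex 4.0 3.9 2.9
  endloop
 endfacet
 facet normal 0.874 -0.475 0.100
  outer loop
   vertex 2.6 0.9 0.9
   vertex 4.0 3.9 2.9
   vertex 2.2 0.1 0.6
  endloop
 endfacet
 facet normal 0.895 -0.134 -0.426
  outer loop
   vertex 2.6 0.9 0.9
   vertex 2.5 3.1 0.0
   vertex 4.0 3.9 2.9
  endloop
 endfacet
 facet normal 0.806 -0.193 -0.560
  outer loop
   vertex 2.6 0.9 0.9
   vertex 2.2 0.1 0.6
   vertex 2.5 3.1 0.0
  endloop
 endfacet
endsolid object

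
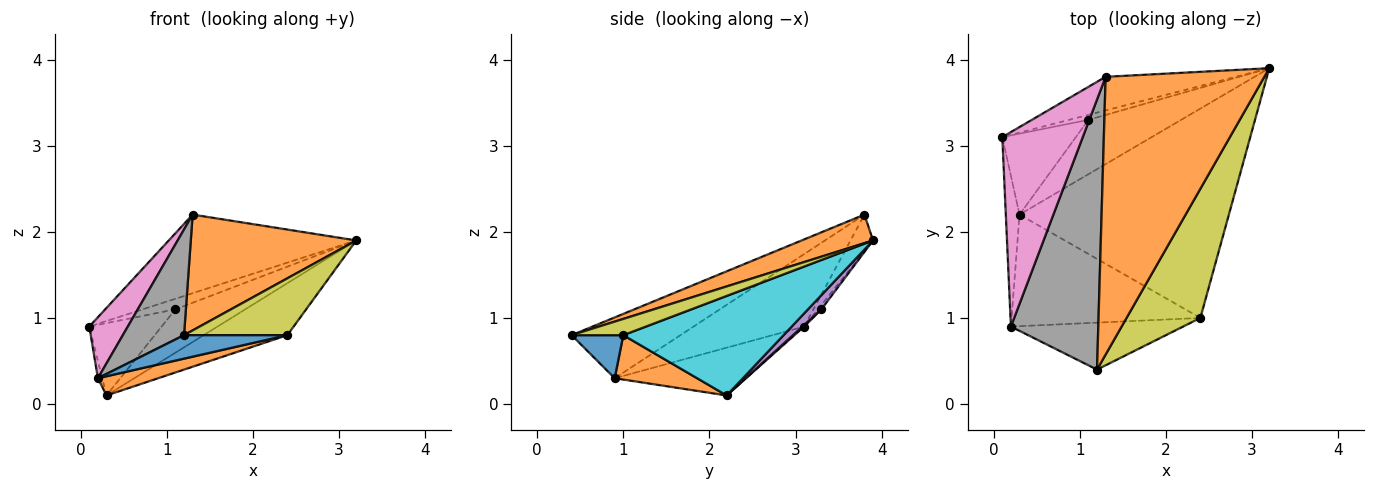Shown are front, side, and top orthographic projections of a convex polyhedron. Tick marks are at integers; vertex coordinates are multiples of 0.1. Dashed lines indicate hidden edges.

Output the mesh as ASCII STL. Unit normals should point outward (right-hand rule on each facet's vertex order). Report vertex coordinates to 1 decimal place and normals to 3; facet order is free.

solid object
 facet normal -0.110 0.914 -0.391
  outer loop
   vertex 1.3 3.8 2.2
   vertex 3.2 3.9 1.9
   vertex 0.1 3.1 0.9
  endloop
 endfacet
 facet normal 0.164 -0.380 0.910
  outer loop
   vertex 1.3 3.8 2.2
   vertex 1.2 0.4 0.8
   vertex 3.2 3.9 1.9
  endloop
 endfacet
 facet normal -0.095 0.900 -0.426
  outer loop
   vertex 1.1 3.3 1.1
   vertex 0.1 3.1 0.9
   vertex 3.2 3.9 1.9
  endloop
 endfacet
 facet normal 0.016 0.666 -0.746
  outer loop
   vertex 1.1 3.3 1.1
   vertex 0.3 2.2 0.1
   vertex 0.1 3.1 0.9
  endloop
 endfacet
 facet normal 0.119 0.619 -0.776
  outer loop
   vertex 1.1 3.3 1.1
   vertex 3.2 3.9 1.9
   vertex 0.3 2.2 0.1
  endloop
 endfacet
 facet normal -0.961 0.031 -0.276
  outer loop
   vertex 0.2 0.9 0.3
   vertex 0.1 3.1 0.9
   vertex 0.3 2.2 0.1
  endloop
 endfacet
 facet normal -0.652 -0.227 0.724
  outer loop
   vertex 0.2 0.9 0.3
   vertex 1.3 3.8 2.2
   vertex 0.1 3.1 0.9
  endloop
 endfacet
 facet normal -0.544 -0.306 0.782
  outer loop
   vertex 0.2 0.9 0.3
   vertex 1.2 0.4 0.8
   vertex 1.3 3.8 2.2
  endloop
 endfacet
 facet normal 0.197 -0.395 0.897
  outer loop
   vertex 2.4 1.0 0.8
   vertex 3.2 3.9 1.9
   vertex 1.2 0.4 0.8
  endloop
 endfacet
 facet normal 0.419 0.219 -0.881
  outer loop
   vertex 2.4 1.0 0.8
   vertex 0.3 2.2 0.1
   vertex 3.2 3.9 1.9
  endloop
 endfacet
 facet normal 0.218 -0.436 -0.873
  outer loop
   vertex 2.4 1.0 0.8
   vertex 1.2 0.4 0.8
   vertex 0.2 0.9 0.3
  endloop
 endfacet
 facet normal 0.226 -0.165 -0.960
  outer loop
   vertex 2.4 1.0 0.8
   vertex 0.2 0.9 0.3
   vertex 0.3 2.2 0.1
  endloop
 endfacet
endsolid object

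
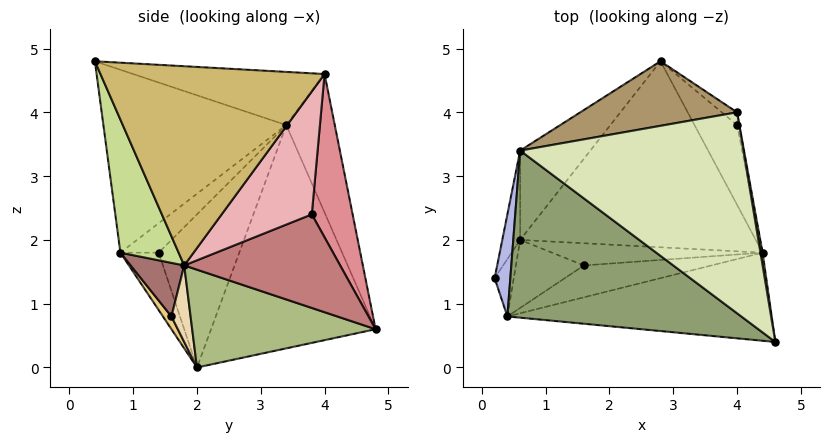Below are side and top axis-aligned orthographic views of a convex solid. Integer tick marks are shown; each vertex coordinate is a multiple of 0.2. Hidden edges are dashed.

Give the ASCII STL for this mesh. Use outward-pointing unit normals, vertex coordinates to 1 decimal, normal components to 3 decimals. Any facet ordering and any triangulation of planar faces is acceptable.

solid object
 facet normal -0.947 0.300 -0.111
  outer loop
   vertex 0.6 3.4 3.8
   vertex 0.6 2.0 0.0
   vertex 0.2 1.4 1.8
  endloop
 endfacet
 facet normal -0.740 0.631 -0.233
  outer loop
   vertex 0.6 3.4 3.8
   vertex 2.8 4.8 0.6
   vertex 0.6 2.0 0.0
  endloop
 endfacet
 facet normal -0.905 -0.302 -0.302
  outer loop
   vertex 0.4 0.8 1.8
   vertex 0.2 1.4 1.8
   vertex 0.6 2.0 0.0
  endloop
 endfacet
 facet normal -0.846 -0.282 0.451
  outer loop
   vertex 0.4 0.8 1.8
   vertex 0.6 3.4 3.8
   vertex 0.2 1.4 1.8
  endloop
 endfacet
 facet normal -0.538 -0.488 0.688
  outer loop
   vertex 0.4 0.8 1.8
   vertex 4.6 0.4 4.8
   vertex 0.6 3.4 3.8
  endloop
 endfacet
 facet normal 0.381 -0.103 -0.919
  outer loop
   vertex 4.4 1.8 1.6
   vertex 0.6 2.0 0.0
   vertex 2.8 4.8 0.6
  endloop
 endfacet
 facet normal 0.203 -0.892 -0.403
  outer loop
   vertex 4.4 1.8 1.6
   vertex 4.6 0.4 4.8
   vertex 0.4 0.8 1.8
  endloop
 endfacet
 facet normal -0.232 0.015 0.973
  outer loop
   vertex 4.0 4.0 4.6
   vertex 0.6 3.4 3.8
   vertex 4.6 0.4 4.8
  endloop
 endfacet
 facet normal -0.226 0.940 0.256
  outer loop
   vertex 4.0 4.0 4.6
   vertex 2.8 4.8 0.6
   vertex 0.6 3.4 3.8
  endloop
 endfacet
 facet normal 0.986 0.165 0.011
  outer loop
   vertex 4.0 4.0 4.6
   vertex 4.6 0.4 4.8
   vertex 4.4 1.8 1.6
  endloop
 endfacet
 facet normal 0.102 -0.833 -0.544
  outer loop
   vertex 1.6 1.6 0.8
   vertex 0.4 0.8 1.8
   vertex 0.6 2.0 0.0
  endloop
 endfacet
 facet normal 0.239 -0.716 -0.656
  outer loop
   vertex 1.6 1.6 0.8
   vertex 0.6 2.0 0.0
   vertex 4.4 1.8 1.6
  endloop
 endfacet
 facet normal 0.194 -0.866 -0.461
  outer loop
   vertex 1.6 1.6 0.8
   vertex 4.4 1.8 1.6
   vertex 0.4 0.8 1.8
  endloop
 endfacet
 facet normal 0.860 0.328 -0.391
  outer loop
   vertex 4.0 3.8 2.4
   vertex 4.4 1.8 1.6
   vertex 2.8 4.8 0.6
  endloop
 endfacet
 facet normal 0.695 0.716 -0.065
  outer loop
   vertex 4.0 3.8 2.4
   vertex 2.8 4.8 0.6
   vertex 4.0 4.0 4.6
  endloop
 endfacet
 facet normal 0.979 0.203 -0.018
  outer loop
   vertex 4.0 3.8 2.4
   vertex 4.0 4.0 4.6
   vertex 4.4 1.8 1.6
  endloop
 endfacet
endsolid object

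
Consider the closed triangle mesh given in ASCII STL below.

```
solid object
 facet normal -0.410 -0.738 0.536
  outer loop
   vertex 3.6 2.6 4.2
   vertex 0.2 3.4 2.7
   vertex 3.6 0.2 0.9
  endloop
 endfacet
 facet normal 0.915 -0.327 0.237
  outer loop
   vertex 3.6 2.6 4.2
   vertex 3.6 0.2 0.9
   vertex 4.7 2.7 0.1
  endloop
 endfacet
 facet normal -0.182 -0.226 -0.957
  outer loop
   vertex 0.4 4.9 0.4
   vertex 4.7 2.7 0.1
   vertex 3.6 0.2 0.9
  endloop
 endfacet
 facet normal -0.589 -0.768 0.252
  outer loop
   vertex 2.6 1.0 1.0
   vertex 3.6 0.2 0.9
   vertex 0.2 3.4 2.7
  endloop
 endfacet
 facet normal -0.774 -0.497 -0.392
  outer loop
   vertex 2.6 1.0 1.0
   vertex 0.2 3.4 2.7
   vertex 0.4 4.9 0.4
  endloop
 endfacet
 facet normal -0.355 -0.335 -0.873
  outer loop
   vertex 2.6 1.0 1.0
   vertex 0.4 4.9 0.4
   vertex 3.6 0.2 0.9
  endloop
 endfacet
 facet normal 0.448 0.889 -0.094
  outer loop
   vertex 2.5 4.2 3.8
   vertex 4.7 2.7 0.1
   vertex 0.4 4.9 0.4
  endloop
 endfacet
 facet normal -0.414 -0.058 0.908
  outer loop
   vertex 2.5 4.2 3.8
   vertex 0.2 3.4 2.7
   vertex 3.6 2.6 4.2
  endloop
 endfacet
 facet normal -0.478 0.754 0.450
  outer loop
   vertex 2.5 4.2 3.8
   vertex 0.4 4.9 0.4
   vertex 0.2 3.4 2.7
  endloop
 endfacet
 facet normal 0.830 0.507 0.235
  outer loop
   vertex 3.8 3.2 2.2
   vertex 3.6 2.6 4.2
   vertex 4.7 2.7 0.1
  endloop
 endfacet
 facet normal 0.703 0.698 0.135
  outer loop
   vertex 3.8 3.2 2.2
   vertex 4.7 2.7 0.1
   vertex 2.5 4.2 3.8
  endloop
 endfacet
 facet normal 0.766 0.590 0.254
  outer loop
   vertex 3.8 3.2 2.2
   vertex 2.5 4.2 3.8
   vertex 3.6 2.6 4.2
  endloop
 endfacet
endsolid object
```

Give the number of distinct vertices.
8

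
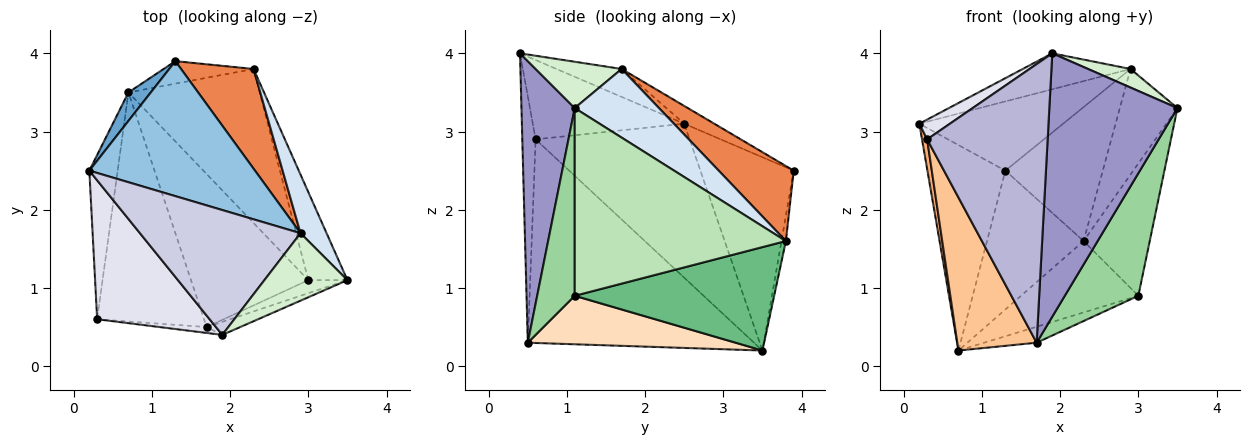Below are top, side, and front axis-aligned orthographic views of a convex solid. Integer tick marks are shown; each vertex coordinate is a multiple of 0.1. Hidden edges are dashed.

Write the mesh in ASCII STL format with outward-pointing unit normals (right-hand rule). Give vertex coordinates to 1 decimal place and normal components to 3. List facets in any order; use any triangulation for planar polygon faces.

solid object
 facet normal -0.764 0.639 0.088
  outer loop
   vertex 0.7 3.5 0.2
   vertex 0.2 2.5 3.1
   vertex 1.3 3.9 2.5
  endloop
 endfacet
 facet normal -0.095 0.454 0.886
  outer loop
   vertex 2.9 1.7 3.8
   vertex 1.3 3.9 2.5
   vertex 0.2 2.5 3.1
  endloop
 endfacet
 facet normal -0.045 0.986 -0.160
  outer loop
   vertex 2.3 3.8 1.6
   vertex 0.7 3.5 0.2
   vertex 1.3 3.9 2.5
  endloop
 endfacet
 facet normal 0.788 0.538 0.299
  outer loop
   vertex 2.3 3.8 1.6
   vertex 2.9 1.7 3.8
   vertex 3.5 1.1 3.3
  endloop
 endfacet
 facet normal 0.526 0.682 0.508
  outer loop
   vertex 2.3 3.8 1.6
   vertex 1.3 3.9 2.5
   vertex 2.9 1.7 3.8
  endloop
 endfacet
 facet normal -0.983 -0.033 -0.181
  outer loop
   vertex 0.3 0.6 2.9
   vertex 0.2 2.5 3.1
   vertex 0.7 3.5 0.2
  endloop
 endfacet
 facet normal -0.846 -0.297 -0.444
  outer loop
   vertex 0.3 0.6 2.9
   vertex 0.7 3.5 0.2
   vertex 1.7 0.5 0.3
  endloop
 endfacet
 facet normal 0.380 0.096 -0.920
  outer loop
   vertex 3.0 1.1 0.9
   vertex 1.7 0.5 0.3
   vertex 0.7 3.5 0.2
  endloop
 endfacet
 facet normal 0.582 0.342 -0.738
  outer loop
   vertex 3.0 1.1 0.9
   vertex 0.7 3.5 0.2
   vertex 2.3 3.8 1.6
  endloop
 endfacet
 facet normal 0.453 -0.887 -0.094
  outer loop
   vertex 3.0 1.1 0.9
   vertex 3.5 1.1 3.3
   vertex 1.7 0.5 0.3
  endloop
 endfacet
 facet normal 0.936 0.293 -0.195
  outer loop
   vertex 3.0 1.1 0.9
   vertex 2.3 3.8 1.6
   vertex 3.5 1.1 3.3
  endloop
 endfacet
 facet normal 0.474 -0.234 0.849
  outer loop
   vertex 1.9 0.4 4.0
   vertex 3.5 1.1 3.3
   vertex 2.9 1.7 3.8
  endloop
 endfacet
 facet normal 0.384 -0.922 -0.046
  outer loop
   vertex 1.9 0.4 4.0
   vertex 1.7 0.5 0.3
   vertex 3.5 1.1 3.3
  endloop
 endfacet
 facet normal -0.110 -0.994 -0.021
  outer loop
   vertex 1.9 0.4 4.0
   vertex 0.3 0.6 2.9
   vertex 1.7 0.5 0.3
  endloop
 endfacet
 facet normal -0.165 0.273 0.948
  outer loop
   vertex 1.9 0.4 4.0
   vertex 2.9 1.7 3.8
   vertex 0.2 2.5 3.1
  endloop
 endfacet
 facet normal -0.573 -0.116 0.812
  outer loop
   vertex 1.9 0.4 4.0
   vertex 0.2 2.5 3.1
   vertex 0.3 0.6 2.9
  endloop
 endfacet
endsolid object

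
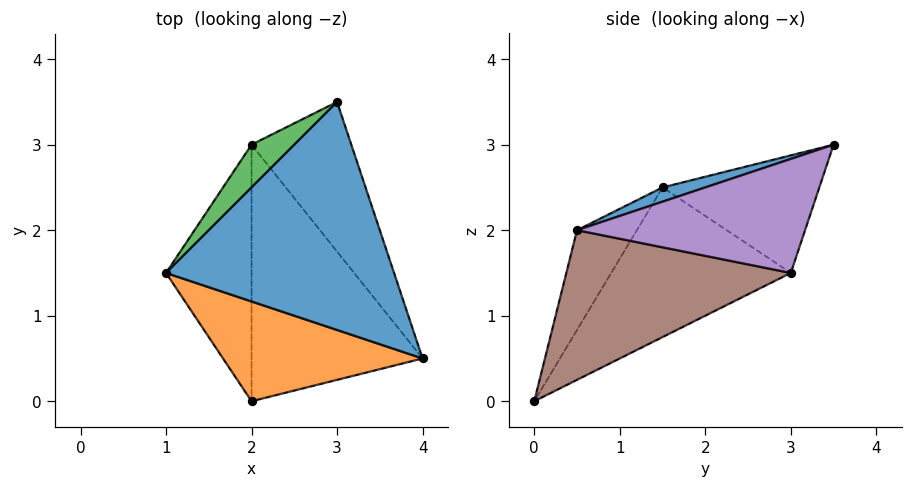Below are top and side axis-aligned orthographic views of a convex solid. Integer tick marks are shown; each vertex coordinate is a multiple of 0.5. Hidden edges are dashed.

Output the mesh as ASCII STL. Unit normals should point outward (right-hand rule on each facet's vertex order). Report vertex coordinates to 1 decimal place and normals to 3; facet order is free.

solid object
 facet normal 0.060 -0.298 0.953
  outer loop
   vertex 3.0 3.5 3.0
   vertex 1.0 1.5 2.5
   vertex 4.0 0.5 2.0
  endloop
 endfacet
 facet normal -0.218 -0.873 0.436
  outer loop
   vertex 2.0 0.0 0.0
   vertex 4.0 0.5 2.0
   vertex 1.0 1.5 2.5
  endloop
 endfacet
 facet normal -0.715 0.650 0.260
  outer loop
   vertex 2.0 3.0 1.5
   vertex 1.0 1.5 2.5
   vertex 3.0 3.5 3.0
  endloop
 endfacet
 facet normal -0.843 0.241 -0.482
  outer loop
   vertex 2.0 3.0 1.5
   vertex 2.0 0.0 0.0
   vertex 1.0 1.5 2.5
  endloop
 endfacet
 facet normal 0.681 0.426 -0.596
  outer loop
   vertex 2.0 3.0 1.5
   vertex 3.0 3.5 3.0
   vertex 4.0 0.5 2.0
  endloop
 endfacet
 facet normal 0.616 0.352 -0.704
  outer loop
   vertex 2.0 3.0 1.5
   vertex 4.0 0.5 2.0
   vertex 2.0 0.0 0.0
  endloop
 endfacet
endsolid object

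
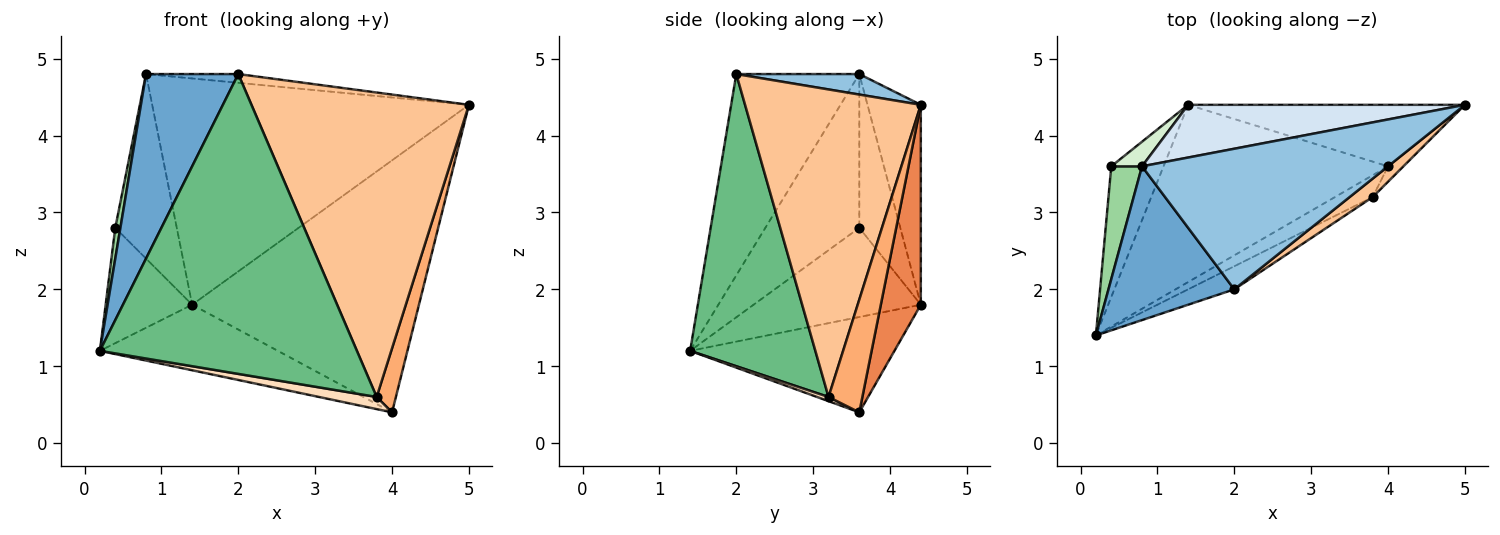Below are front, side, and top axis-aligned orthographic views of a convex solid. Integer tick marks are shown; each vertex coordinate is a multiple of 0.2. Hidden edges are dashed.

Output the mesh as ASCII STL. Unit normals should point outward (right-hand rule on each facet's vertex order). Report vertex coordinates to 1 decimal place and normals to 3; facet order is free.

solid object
 facet normal -0.716 -0.537 0.447
  outer loop
   vertex 2.0 2.0 4.8
   vertex 0.8 3.6 4.8
   vertex 0.2 1.4 1.2
  endloop
 endfacet
 facet normal 0.083 0.062 0.995
  outer loop
   vertex 2.0 2.0 4.8
   vertex 5.0 4.4 4.4
   vertex 0.8 3.6 4.8
  endloop
 endfacet
 facet normal -0.370 0.322 -0.871
  outer loop
   vertex 1.4 4.4 1.8
   vertex 4.0 3.6 0.4
   vertex 0.2 1.4 1.2
  endloop
 endfacet
 facet normal -0.162 0.961 0.224
  outer loop
   vertex 1.4 4.4 1.8
   vertex 0.8 3.6 4.8
   vertex 5.0 4.4 4.4
  endloop
 endfacet
 facet normal 0.169 0.958 -0.234
  outer loop
   vertex 1.4 4.4 1.8
   vertex 5.0 4.4 4.4
   vertex 4.0 3.6 0.4
  endloop
 endfacet
 facet normal 0.863 -0.491 -0.118
  outer loop
   vertex 3.8 3.2 0.6
   vertex 4.0 3.6 0.4
   vertex 5.0 4.4 4.4
  endloop
 endfacet
 facet normal 0.628 -0.777 0.047
  outer loop
   vertex 3.8 3.2 0.6
   vertex 5.0 4.4 4.4
   vertex 2.0 2.0 4.8
  endloop
 endfacet
 facet normal 0.097 -0.483 -0.870
  outer loop
   vertex 3.8 3.2 0.6
   vertex 0.2 1.4 1.2
   vertex 4.0 3.6 0.4
  endloop
 endfacet
 facet normal 0.437 -0.897 -0.069
  outer loop
   vertex 3.8 3.2 0.6
   vertex 2.0 2.0 4.8
   vertex 0.2 1.4 1.2
  endloop
 endfacet
 facet normal -0.979 -0.053 0.196
  outer loop
   vertex 0.4 3.6 2.8
   vertex 0.2 1.4 1.2
   vertex 0.8 3.6 4.8
  endloop
 endfacet
 facet normal -0.788 0.407 -0.462
  outer loop
   vertex 0.4 3.6 2.8
   vertex 1.4 4.4 1.8
   vertex 0.2 1.4 1.2
  endloop
 endfacet
 facet normal -0.551 0.827 0.110
  outer loop
   vertex 0.4 3.6 2.8
   vertex 0.8 3.6 4.8
   vertex 1.4 4.4 1.8
  endloop
 endfacet
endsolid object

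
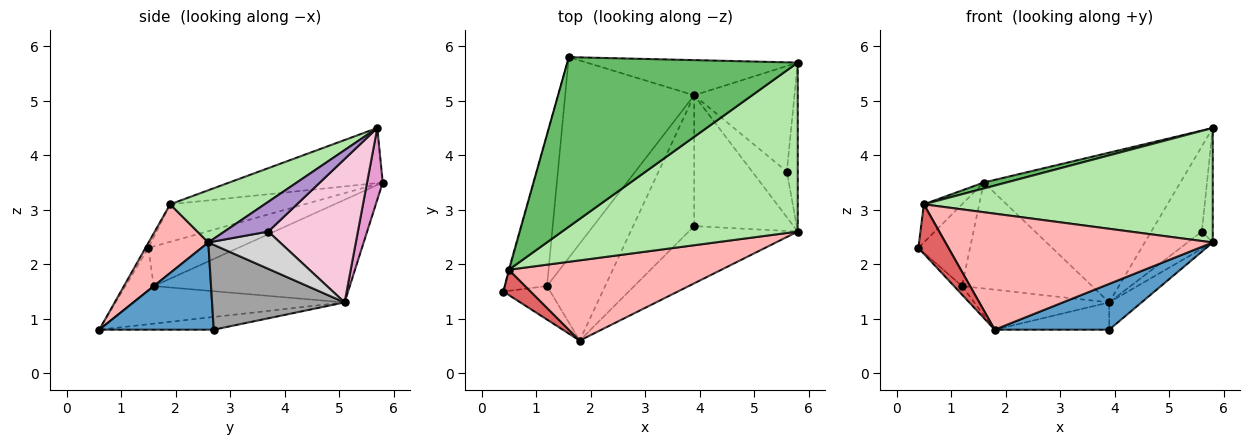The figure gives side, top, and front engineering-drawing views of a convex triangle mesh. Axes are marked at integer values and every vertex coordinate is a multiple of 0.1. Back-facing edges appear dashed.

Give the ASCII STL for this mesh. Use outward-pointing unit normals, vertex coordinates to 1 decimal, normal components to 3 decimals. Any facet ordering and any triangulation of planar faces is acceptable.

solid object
 facet normal 0.530 -0.530 -0.662
  outer loop
   vertex 1.8 0.6 0.8
   vertex 3.9 2.7 0.8
   vertex 5.8 2.6 2.4
  endloop
 endfacet
 facet normal -0.638 0.367 -0.677
  outer loop
   vertex 1.2 1.6 1.6
   vertex 0.4 1.5 2.3
   vertex 1.6 5.8 3.5
  endloop
 endfacet
 facet normal -0.660 0.186 -0.728
  outer loop
   vertex 1.2 1.6 1.6
   vertex 1.8 0.6 0.8
   vertex 0.4 1.5 2.3
  endloop
 endfacet
 facet normal -0.962 0.273 -0.016
  outer loop
   vertex 0.5 1.9 3.1
   vertex 1.6 5.8 3.5
   vertex 0.4 1.5 2.3
  endloop
 endfacet
 facet normal -0.232 -0.034 0.972
  outer loop
   vertex 0.5 1.9 3.1
   vertex 5.8 5.7 4.5
   vertex 1.6 5.8 3.5
  endloop
 endfacet
 facet normal 0.180 -0.552 0.814
  outer loop
   vertex 0.5 1.9 3.1
   vertex 5.8 2.6 2.4
   vertex 5.8 5.7 4.5
  endloop
 endfacet
 facet normal -0.084 -0.887 0.454
  outer loop
   vertex 0.5 1.9 3.1
   vertex 0.4 1.5 2.3
   vertex 1.8 0.6 0.8
  endloop
 endfacet
 facet normal 0.181 -0.809 0.559
  outer loop
   vertex 0.5 1.9 3.1
   vertex 1.8 0.6 0.8
   vertex 5.8 2.6 2.4
  endloop
 endfacet
 facet normal 0.914 0.227 -0.335
  outer loop
   vertex 5.6 3.7 2.6
   vertex 5.8 5.7 4.5
   vertex 5.8 2.6 2.4
  endloop
 endfacet
 facet normal -0.200 0.200 -0.959
  outer loop
   vertex 3.9 5.1 1.3
   vertex 3.9 2.7 0.8
   vertex 1.8 0.6 0.8
  endloop
 endfacet
 facet normal -0.513 0.327 -0.794
  outer loop
   vertex 3.9 5.1 1.3
   vertex 1.8 0.6 0.8
   vertex 1.2 1.6 1.6
  endloop
 endfacet
 facet normal -0.575 0.382 -0.723
  outer loop
   vertex 3.9 5.1 1.3
   vertex 1.2 1.6 1.6
   vertex 1.6 5.8 3.5
  endloop
 endfacet
 facet normal 0.077 0.971 -0.228
  outer loop
   vertex 3.9 5.1 1.3
   vertex 1.6 5.8 3.5
   vertex 5.8 5.7 4.5
  endloop
 endfacet
 facet normal 0.744 0.420 -0.520
  outer loop
   vertex 3.9 5.1 1.3
   vertex 5.8 5.7 4.5
   vertex 5.6 3.7 2.6
  endloop
 endfacet
 facet normal 0.641 0.157 -0.751
  outer loop
   vertex 3.9 5.1 1.3
   vertex 5.8 2.6 2.4
   vertex 3.9 2.7 0.8
  endloop
 endfacet
 facet normal 0.709 0.249 -0.660
  outer loop
   vertex 3.9 5.1 1.3
   vertex 5.6 3.7 2.6
   vertex 5.8 2.6 2.4
  endloop
 endfacet
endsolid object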